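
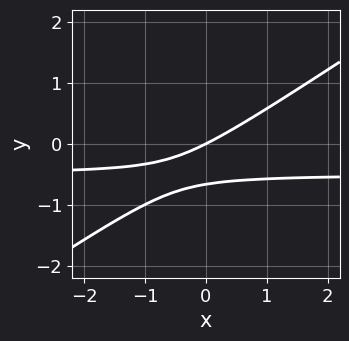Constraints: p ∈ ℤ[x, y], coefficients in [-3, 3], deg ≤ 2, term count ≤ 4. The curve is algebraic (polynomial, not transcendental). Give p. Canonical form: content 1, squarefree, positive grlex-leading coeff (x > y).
(a) deg p = 2. A generic line meets the curve in up to 2 points.
(b) Reading off the gridlines: it meets the y-axis at y = 0 (among the integer gridlines); it meets the x-axis at x = 0 (among the integer gridlines).
(c) Fitting integer coefficients to these (and the overall shape) gives p.

2*x*y - 3*y^2 + x - 2*y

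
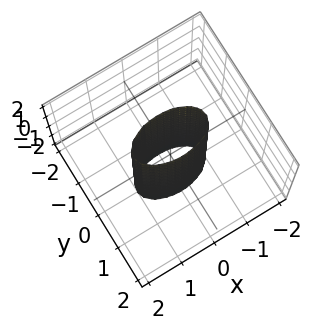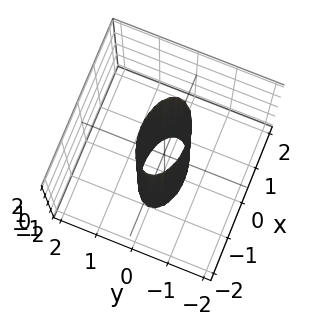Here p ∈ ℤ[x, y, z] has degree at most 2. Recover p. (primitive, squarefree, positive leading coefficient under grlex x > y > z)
1. The degree is 2 — a cylinder; a quadric.
2. Symmetries: it's symmetric under z → −z, forcing even powers of z; the y ↦ −y reflection is a symmetry, so y appears only in even powers; mirror symmetry x ↦ −x ⇒ only even powers of x.
3. From the visible intercepts: the surface avoids every integer z-axis point in the box; among the integer gridlines, it crosses the x-axis at x ∈ {-1, 1}.
4. Assembling these constraints gives the stated polynomial.

x^2 + 3*y^2 - 1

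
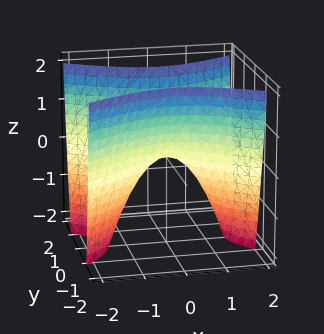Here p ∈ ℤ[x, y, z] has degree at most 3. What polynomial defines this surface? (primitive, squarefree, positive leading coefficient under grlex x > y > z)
x^2 - 2*y^2 + z

1. deg p = 2. A hyperbolic paraboloid; a quadric.
2. Symmetries: mirror symmetry x ↦ −x ⇒ only even powers of x; the y ↦ −y reflection is a symmetry, so y appears only in even powers.
3. Observable constraints: one x-axis crossing is at x = 0; it meets the z-axis at z = 0 (among the integer gridlines).
4. Putting this together gives p.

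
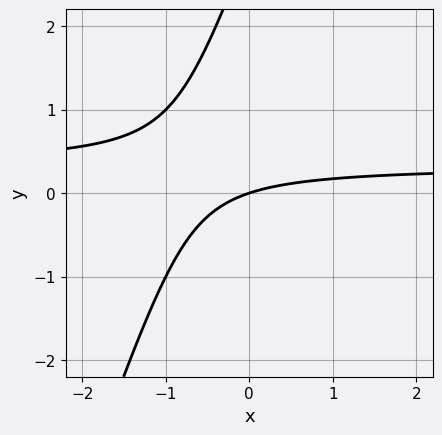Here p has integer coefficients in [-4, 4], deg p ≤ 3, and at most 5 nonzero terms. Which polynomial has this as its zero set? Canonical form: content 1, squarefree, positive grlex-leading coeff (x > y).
3*x*y - y^2 - x + 3*y

The degree is 2 — the shape is more complex than any degree-1 curve.
From the axis intercepts and sections: one x-axis crossing is at x = 0; it meets the y-axis at y = 0 (among the integer gridlines).
Fitting integer coefficients to these (and the overall shape) gives p.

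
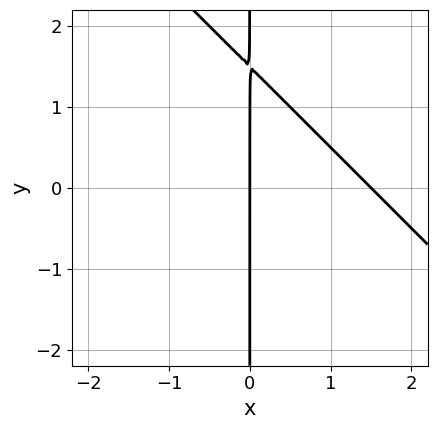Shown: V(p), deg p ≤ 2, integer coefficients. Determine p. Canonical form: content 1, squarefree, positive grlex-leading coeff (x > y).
2*x^2 + 2*x*y - 3*x

First, deg p = 2. A generic line meets the curve in up to 2 points.
Then, checking where it meets the axes: the visible y-axis segment lies entirely on the curve; one x-axis crossing is at x = 0.
Finally, these observations pin down the coefficients.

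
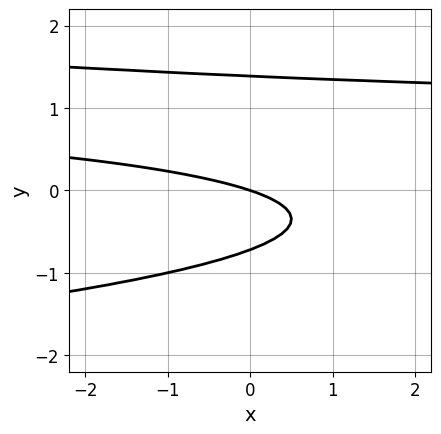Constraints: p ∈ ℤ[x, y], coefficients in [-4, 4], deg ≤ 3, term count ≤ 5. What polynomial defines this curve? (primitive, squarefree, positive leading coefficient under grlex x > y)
3*y^3 + x*y - 2*y^2 - x - 3*y

Degree: the shape is more complex than any degree-2 curve, so deg p = 3.
Checking where it meets the axes: one x-axis crossing is at x = 0; one y-axis crossing is at y = 0.
Assembling these constraints gives the stated polynomial.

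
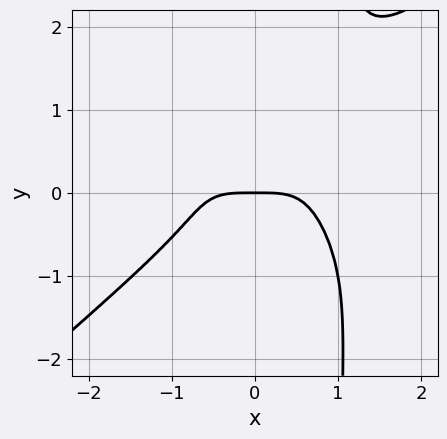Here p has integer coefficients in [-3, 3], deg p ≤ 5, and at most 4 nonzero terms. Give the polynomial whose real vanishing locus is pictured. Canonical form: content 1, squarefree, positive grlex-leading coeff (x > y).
1. The degree is 4 — a generic line meets the curve in up to 4 points.
2. From the axis intercepts and sections: one y-axis crossing is at y = 0; it meets the x-axis at x = 0 (among the integer gridlines).
3. Putting this together gives p.

2*x^4 - 3*x*y^3 + 3*y^3 + 2*y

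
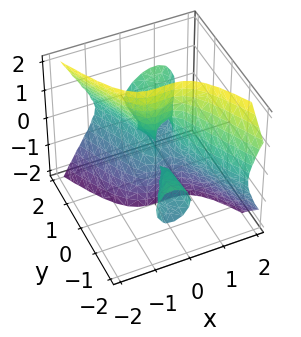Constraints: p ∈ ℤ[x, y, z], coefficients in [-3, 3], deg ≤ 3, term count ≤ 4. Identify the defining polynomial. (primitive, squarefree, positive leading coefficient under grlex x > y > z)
3*x^3 - x*y^2 + 2*y*z^2 - 2*x^2

There are 2 components. Treating them together as one polynomial.
Degree: a generic line meets the surface in up to 3 points, so deg p = 3.
From the visible intercepts: the visible z-axis segment lies entirely on the surface; the visible y-axis segment lies entirely on the surface.
These observations pin down the coefficients.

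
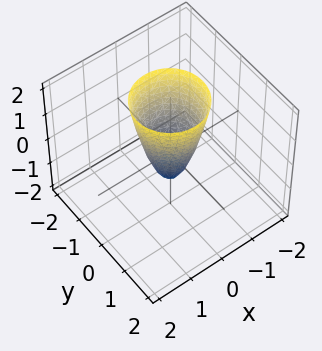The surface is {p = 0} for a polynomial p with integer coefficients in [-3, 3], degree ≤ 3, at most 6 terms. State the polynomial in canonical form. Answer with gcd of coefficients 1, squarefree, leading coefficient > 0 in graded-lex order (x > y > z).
(a) deg p = 2. A generic line meets the surface in up to 2 points.
(b) By symmetry, every cross-section ⟂ z is a circle, so x, y appear only via x² + y².
(c) From the axis intercepts and sections: one z-axis crossing is at z = -1; a circular section at z = 1 has radius between 0 and 1.
(d) Solving for integer coefficients yields p as stated.

3*x^2 + 3*y^2 - z - 1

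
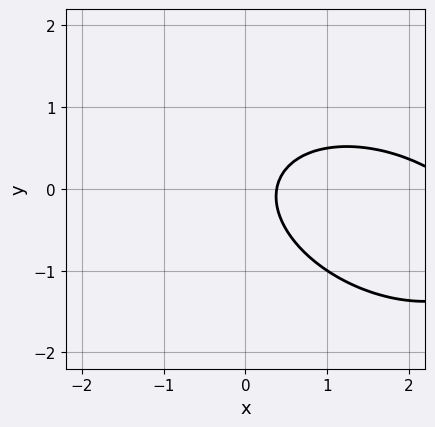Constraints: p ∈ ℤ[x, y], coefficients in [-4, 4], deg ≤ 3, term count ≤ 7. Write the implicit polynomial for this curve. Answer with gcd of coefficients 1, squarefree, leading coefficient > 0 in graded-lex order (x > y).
x^2 + x*y + 2*y^2 - 3*x + 1

(a) The degree is 2 — no degree-1 curve has this shape.
(b) Reading off the gridlines: the curve avoids every integer y-axis point in the box.
(c) Assembling these constraints gives the stated polynomial.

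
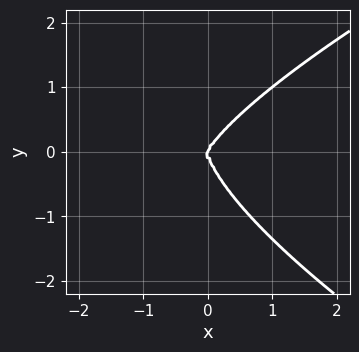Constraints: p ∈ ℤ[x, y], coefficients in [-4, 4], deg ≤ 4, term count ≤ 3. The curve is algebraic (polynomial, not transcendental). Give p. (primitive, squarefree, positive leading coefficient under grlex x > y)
deg p = 4. No degree-3 curve has this shape.
Reading off the gridlines: it meets the y-axis at y = 0 (among the integer gridlines); one x-axis crossing is at x = 0.
Putting this together gives p.

y^4 - 2*x^3 + x^2*y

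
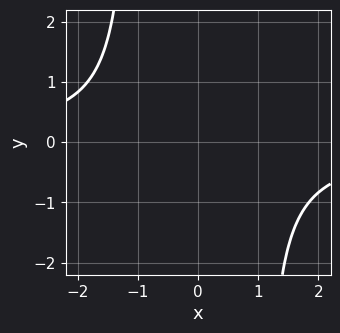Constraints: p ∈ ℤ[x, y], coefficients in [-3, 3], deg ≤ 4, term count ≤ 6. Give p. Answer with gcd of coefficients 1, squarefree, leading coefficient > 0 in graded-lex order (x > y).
(a) The degree is 4 — no degree-3 curve has this shape.
(b) Checking where it meets the axes: no y-intercept at any integer in the box; it misses every integer gridline on the x-axis.
(c) Putting this together gives p.

x^3*y + x^2 - x*y + 1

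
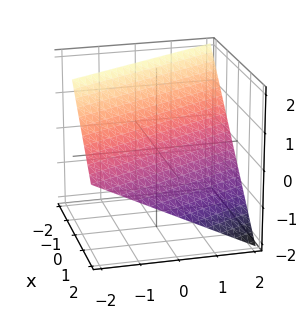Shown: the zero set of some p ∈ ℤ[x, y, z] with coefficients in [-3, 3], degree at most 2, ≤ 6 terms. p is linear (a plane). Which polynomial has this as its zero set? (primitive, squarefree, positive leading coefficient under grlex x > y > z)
First, deg p = 1.
Next, from the axis intercepts and sections: it crosses the z-axis at the gridline z = 1; it crosses the x-axis at the gridline x = 1; one y-axis crossing is at y = 2.
Finally, solving for integer coefficients yields p as stated.

2*x + y + 2*z - 2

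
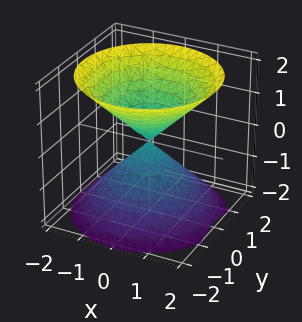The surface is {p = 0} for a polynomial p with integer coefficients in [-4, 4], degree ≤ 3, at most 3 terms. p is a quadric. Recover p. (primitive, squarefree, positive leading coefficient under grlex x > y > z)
First, the picture has 2 separate pieces. They look like related sheets of one shape, so recover p as a whole.
Then, deg p = 2. A double cone through the origin; a quadric.
Then, symmetries: every cross-section ⟂ z is a circle, so x, y appear only via x² + y²; the z ↦ −z reflection is a symmetry, so z appears only in even powers.
Next, observable constraints: a circular section at z = -1 has radius exactly 1; it crosses the y-axis at the gridline y = 0; one x-axis crossing is at x = 0.
Finally, together with the visible shape, these determine p as stated.

x^2 + y^2 - z^2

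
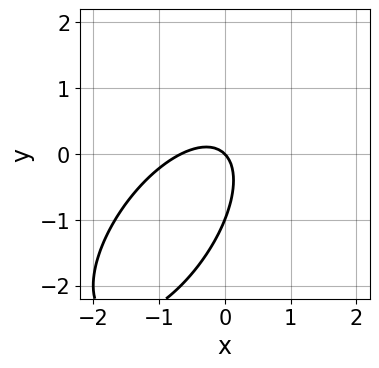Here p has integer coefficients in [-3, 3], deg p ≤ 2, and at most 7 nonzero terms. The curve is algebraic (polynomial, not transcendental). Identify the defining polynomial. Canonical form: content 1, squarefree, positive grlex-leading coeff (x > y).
1. The degree is 2 — the shape is more complex than any degree-1 curve.
2. From the visible intercepts: the y-axis gridline crossings are at y ∈ {-1, 0}; one x-axis crossing is at x = 0.
3. The integer polynomial consistent with all of this is the stated p.

3*x^2 - 3*x*y + 2*y^2 + 2*x + 2*y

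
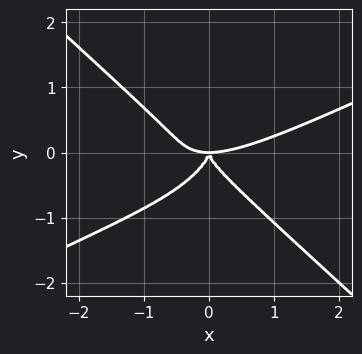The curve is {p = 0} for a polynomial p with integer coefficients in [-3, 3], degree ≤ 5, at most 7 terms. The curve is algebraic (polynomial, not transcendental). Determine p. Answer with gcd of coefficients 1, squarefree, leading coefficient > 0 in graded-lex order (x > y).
x^4 - 2*x^3*y + x*y^3 - 3*y^4 - 2*x^2*y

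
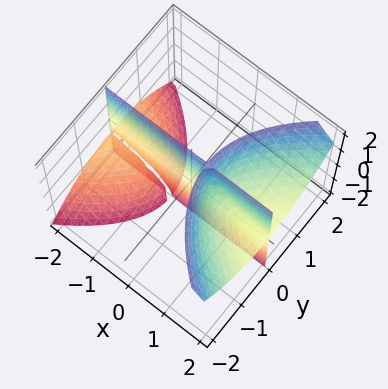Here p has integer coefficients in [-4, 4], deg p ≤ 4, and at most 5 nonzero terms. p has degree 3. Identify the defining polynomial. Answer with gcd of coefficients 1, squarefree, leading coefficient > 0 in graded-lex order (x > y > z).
(a) There are 3 components. Treating them together as one polynomial.
(b) Degree: a generic line meets the surface in up to 3 points, so deg p = 3.
(c) Against the integer gridlines: every point of the x-axis in the box is on the surface; every point of the z-axis in the box is on the surface; it meets the y-axis at y = 0 (among the integer gridlines).
(d) Solving for integer coefficients yields p as stated.

3*x*y*z - 2*y^3 + x*y - 3*y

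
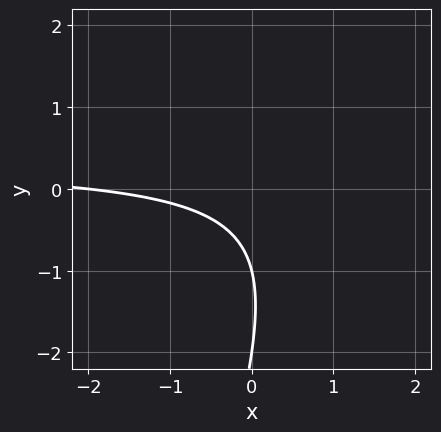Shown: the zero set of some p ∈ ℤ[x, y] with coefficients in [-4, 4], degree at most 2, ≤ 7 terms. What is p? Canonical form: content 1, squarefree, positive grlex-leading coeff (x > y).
First, degree: no degree-1 curve has this shape, so deg p = 2.
Next, observable constraints: the y-axis gridline crossings are at y ∈ {-2, -1}; one x-axis crossing is at x = -2.
Finally, solving for integer coefficients yields p as stated.

3*x*y - y^2 - x - 3*y - 2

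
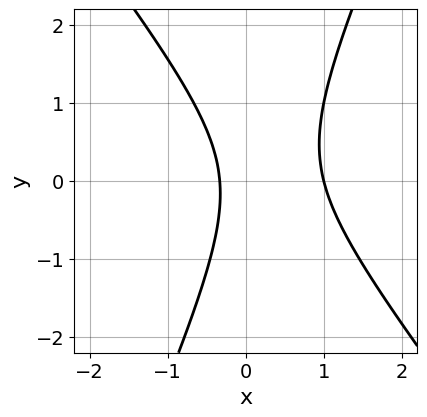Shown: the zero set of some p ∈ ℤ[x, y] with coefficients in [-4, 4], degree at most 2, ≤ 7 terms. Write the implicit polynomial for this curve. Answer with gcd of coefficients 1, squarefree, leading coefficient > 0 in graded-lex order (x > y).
3*x^2 + x*y - y^2 - 2*x - 1

First, deg p = 2. No degree-1 curve has this shape.
Next, from the axis intercepts and sections: it meets the x-axis at x = 1 (among the integer gridlines); the curve avoids every integer y-axis point in the box.
Finally, putting this together gives p.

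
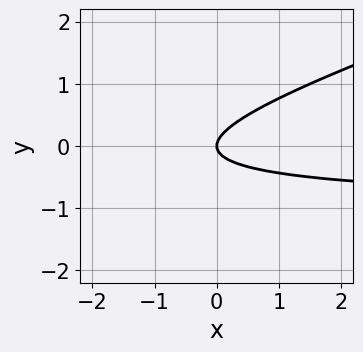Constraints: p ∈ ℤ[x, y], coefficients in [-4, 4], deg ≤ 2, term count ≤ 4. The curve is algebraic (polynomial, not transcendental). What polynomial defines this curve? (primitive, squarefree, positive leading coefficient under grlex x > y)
x*y - 3*y^2 + x

1. The degree is 2 — the shape is more complex than any degree-1 curve.
2. Checking where it meets the axes: it meets the y-axis at y = 0 (among the integer gridlines); one x-axis crossing is at x = 0.
3. Putting this together gives p.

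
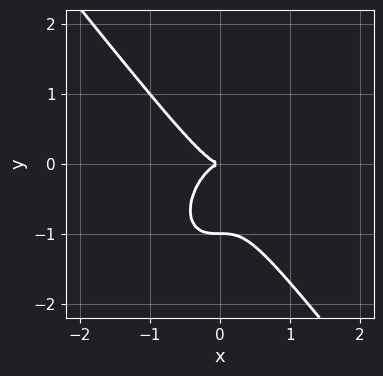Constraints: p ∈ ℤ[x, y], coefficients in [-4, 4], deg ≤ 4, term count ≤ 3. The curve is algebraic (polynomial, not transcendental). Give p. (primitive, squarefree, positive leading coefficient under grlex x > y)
The degree is 3 — the shape is more complex than any degree-2 curve.
Reading off the gridlines: one x-axis crossing is at x = 0; among the integer gridlines, it crosses the y-axis at y ∈ {-1, 0}.
Putting this together gives p.

2*x^3 + y^3 + y^2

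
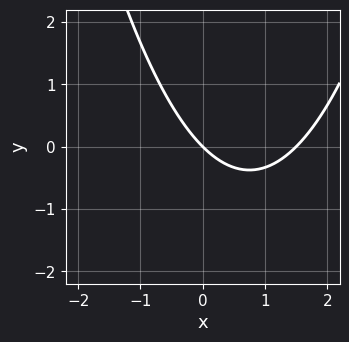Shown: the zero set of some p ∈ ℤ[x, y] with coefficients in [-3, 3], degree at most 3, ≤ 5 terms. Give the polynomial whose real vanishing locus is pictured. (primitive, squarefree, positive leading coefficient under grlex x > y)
2*x^2 - 3*x - 3*y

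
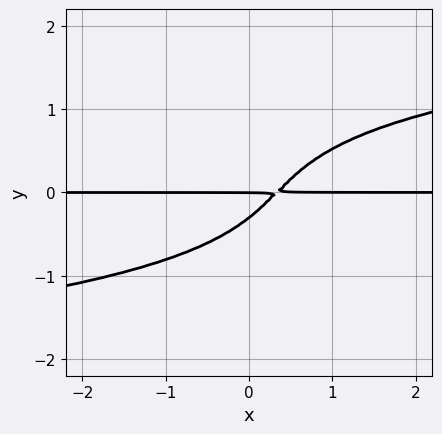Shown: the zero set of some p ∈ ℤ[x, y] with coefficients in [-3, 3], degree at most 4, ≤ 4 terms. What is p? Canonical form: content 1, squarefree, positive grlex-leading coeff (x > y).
3*y^4 - 3*x*y + 3*y^2 + y

(a) The degree is 4 — a generic line meets the curve in up to 4 points.
(b) Observable constraints: one y-axis crossing is at y = 0; every point of the x-axis in the box is on the curve.
(c) Solving for integer coefficients yields p as stated.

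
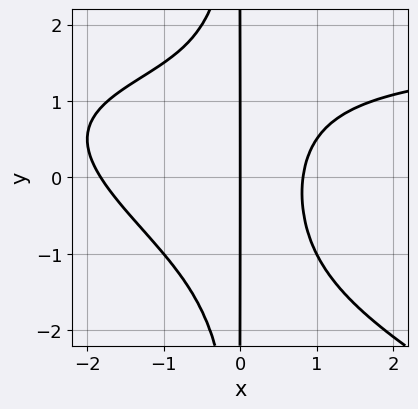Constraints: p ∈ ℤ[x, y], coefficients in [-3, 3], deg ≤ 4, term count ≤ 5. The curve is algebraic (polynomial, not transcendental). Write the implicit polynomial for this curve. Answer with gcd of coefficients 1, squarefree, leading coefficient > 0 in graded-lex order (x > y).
Degree: the shape is more complex than any degree-3 curve, so deg p = 4.
Against the integer gridlines: it crosses the x-axis at the gridline x = 0; the visible y-axis segment lies entirely on the curve.
Assembling these constraints gives the stated polynomial.

x^3*y + 2*x^2*y^2 - 2*x^3 - 2*x^2 + 3*x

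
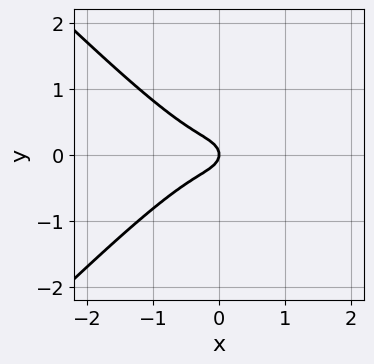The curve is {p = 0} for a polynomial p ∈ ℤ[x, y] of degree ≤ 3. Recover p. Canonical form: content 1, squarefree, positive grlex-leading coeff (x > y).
3*x^3 - 3*x*y^2 + 3*y^2 + x

Degree: no degree-2 curve has this shape, so deg p = 3.
Symmetries: mirror symmetry y ↦ −y ⇒ only even powers of y.
From the visible intercepts: it crosses the x-axis at the gridline x = 0; it meets the y-axis at y = 0 (among the integer gridlines).
Matching integer coefficients to the picture gives p.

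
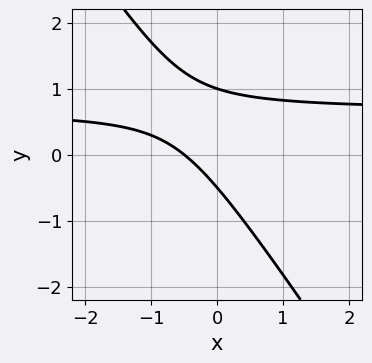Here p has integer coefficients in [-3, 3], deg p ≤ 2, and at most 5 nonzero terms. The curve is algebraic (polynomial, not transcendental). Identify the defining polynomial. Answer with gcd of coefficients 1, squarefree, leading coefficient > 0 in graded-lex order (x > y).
Degree: a generic line meets the curve in up to 2 points, so deg p = 2.
Observable constraints: it meets the y-axis at y = 1 (among the integer gridlines).
Fitting integer coefficients to these (and the overall shape) gives p.

3*x*y + 2*y^2 - 2*x - y - 1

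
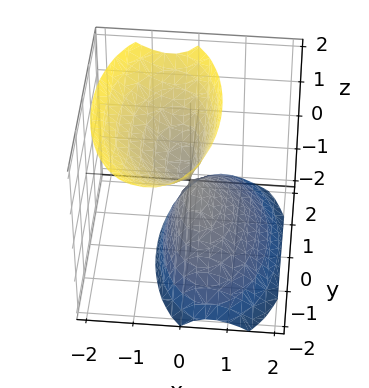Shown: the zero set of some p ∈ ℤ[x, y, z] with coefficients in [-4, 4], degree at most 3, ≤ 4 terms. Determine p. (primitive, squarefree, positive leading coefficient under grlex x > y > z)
3*x^2 + 2*x*z + y^2 - z^2

First, I count 2 distinct pieces.
Next, degree: a generic line meets the surface in up to 2 points, so deg p = 2.
Then, checking where it meets the axes: it crosses the y-axis at the gridline y = 0; one x-axis crossing is at x = 0; it meets the z-axis at z = 0 (among the integer gridlines).
Finally, these observations pin down the coefficients.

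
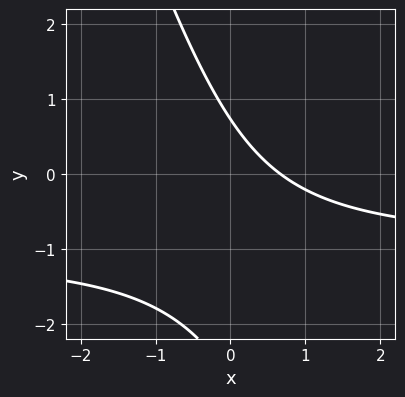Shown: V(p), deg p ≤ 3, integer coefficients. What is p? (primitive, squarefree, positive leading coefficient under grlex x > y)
Degree: the shape is more complex than any degree-1 curve, so deg p = 2.
Solving for integer coefficients yields p as stated.

3*x*y + y^2 + 3*x + 2*y - 2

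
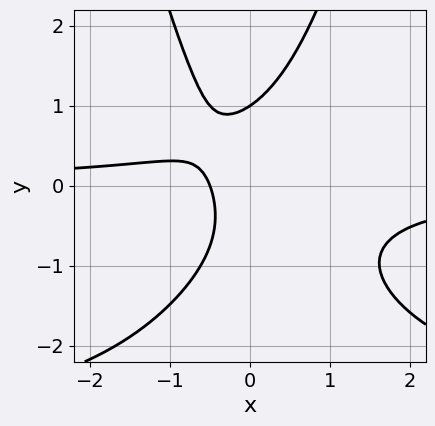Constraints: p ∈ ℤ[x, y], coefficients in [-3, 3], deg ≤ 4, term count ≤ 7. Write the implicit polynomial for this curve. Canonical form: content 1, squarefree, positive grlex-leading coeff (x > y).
First, degree: no degree-3 curve has this shape, so deg p = 4.
Next, reading off the gridlines: one y-axis crossing is at y = 1.
Finally, solving for integer coefficients yields p as stated.

x^2*y^2 + 3*x^2*y - y^3 + 2*x + 1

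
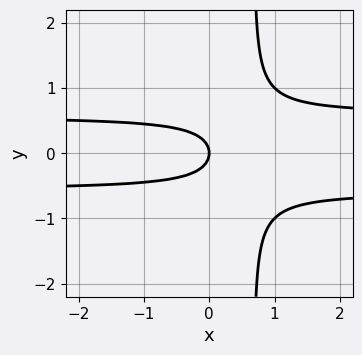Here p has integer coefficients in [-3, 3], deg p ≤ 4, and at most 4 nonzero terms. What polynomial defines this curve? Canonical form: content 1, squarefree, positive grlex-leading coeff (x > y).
3*x*y^2 - 2*y^2 - x

deg p = 3. A generic line meets the curve in up to 3 points.
Symmetries: it's symmetric under y → −y, forcing even powers of y.
Checking where it meets the axes: it crosses the y-axis at the gridline y = 0; it meets the x-axis at x = 0 (among the integer gridlines).
Putting this together gives p.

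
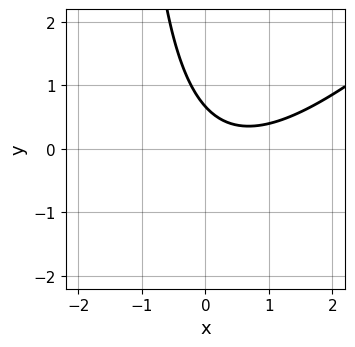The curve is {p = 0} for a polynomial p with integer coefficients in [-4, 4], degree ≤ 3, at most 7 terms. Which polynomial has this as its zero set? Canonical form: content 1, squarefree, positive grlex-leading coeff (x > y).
1. deg p = 2.
2. Against the integer gridlines: no x-intercept at any integer in the box.
3. Putting this together gives p.

2*x^2 - 2*x*y - 2*x - 3*y + 2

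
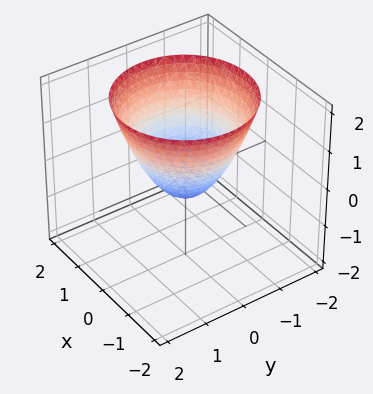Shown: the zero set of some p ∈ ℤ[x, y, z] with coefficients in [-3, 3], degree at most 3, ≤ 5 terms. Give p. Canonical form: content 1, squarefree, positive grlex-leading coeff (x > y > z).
First, the degree is 2 — the shape is more complex than any degree-1 surface.
Then, symmetries: the surface is invariant under rotation about z: p = q(x² + y², z).
Then, checking where it meets the axes: a circular section at z = 0 has radius between 0 and 1.
Finally, putting this together gives p.

2*x^2 + 2*y^2 - 2*z - 1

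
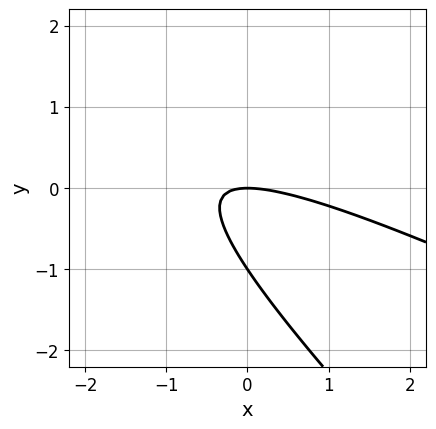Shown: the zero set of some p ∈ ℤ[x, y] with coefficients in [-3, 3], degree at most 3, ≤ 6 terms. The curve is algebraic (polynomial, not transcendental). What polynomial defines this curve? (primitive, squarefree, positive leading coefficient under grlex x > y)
x^2 + 3*x*y + 2*y^2 + 2*y

1. deg p = 2.
2. Observable constraints: one x-axis crossing is at x = 0; among the integer gridlines, it crosses the y-axis at y ∈ {-1, 0}.
3. Together with the visible shape, these determine p as stated.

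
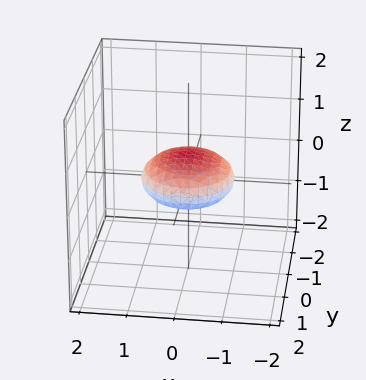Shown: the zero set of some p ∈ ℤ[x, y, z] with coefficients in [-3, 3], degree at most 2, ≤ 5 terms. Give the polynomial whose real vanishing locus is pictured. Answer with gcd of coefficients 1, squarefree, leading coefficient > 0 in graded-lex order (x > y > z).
1. deg p = 2. Bounded and convex; a quadric.
2. By symmetry, the z-axis is an axis of rotation, so x and y enter only as x² + y²; it's symmetric under z → −z, forcing even powers of z.
3. Observable constraints: among the integer gridlines, it crosses the y-axis at y ∈ {-1, 1}; a circular section at z = 0 has radius exactly 1.
4. Assembling these constraints gives the stated polynomial. Check: (1, 0, 0) on the x-axis lies on the surface, and p(1, 0, 0) = 0. ✓

x^2 + y^2 + 3*z^2 - 1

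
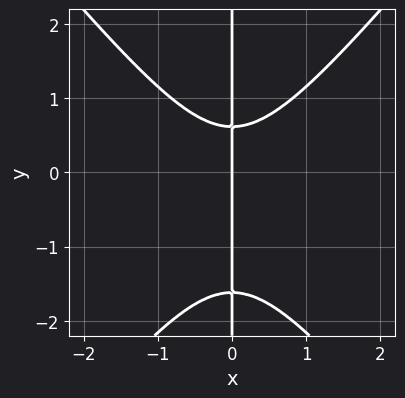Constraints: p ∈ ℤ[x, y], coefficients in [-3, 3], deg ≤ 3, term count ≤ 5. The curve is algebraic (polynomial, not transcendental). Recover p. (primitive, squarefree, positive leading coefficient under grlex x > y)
First, degree: no degree-2 curve has this shape, so deg p = 3.
Next, reading off the gridlines: every point of the y-axis in the box is on the curve; it meets the x-axis at x = 0 (among the integer gridlines).
Finally, assembling these constraints gives the stated polynomial.

3*x^3 - 2*x*y^2 - 2*x*y + 2*x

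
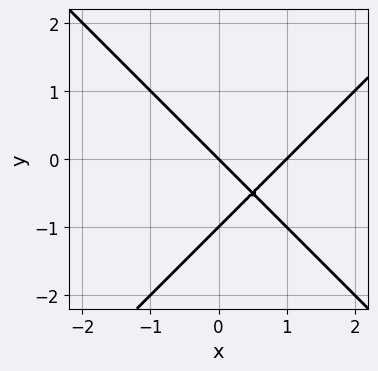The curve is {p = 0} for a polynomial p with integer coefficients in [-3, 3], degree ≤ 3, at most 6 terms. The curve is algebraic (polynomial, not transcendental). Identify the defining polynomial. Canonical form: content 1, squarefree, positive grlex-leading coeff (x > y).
The degree is 2 — the shape is more complex than any degree-1 curve.
From the axis intercepts and sections: the x-axis gridline crossings are at x ∈ {0, 1}; among the integer gridlines, it crosses the y-axis at y ∈ {-1, 0}.
The integer polynomial consistent with all of this is the stated p.

x^2 - y^2 - x - y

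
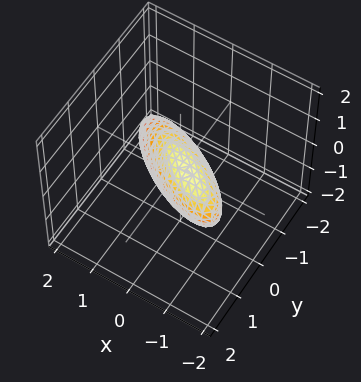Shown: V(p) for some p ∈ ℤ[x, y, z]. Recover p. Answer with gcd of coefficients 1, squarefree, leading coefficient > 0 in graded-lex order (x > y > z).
x^2 + 2*x*y + 2*y^2 - y*z + z^2 - 1

First, deg p = 2. A generic line meets the surface in up to 2 points.
Next, against the integer gridlines: the z-axis gridline crossings are at z ∈ {-1, 1}; the x-axis gridline crossings are at x ∈ {-1, 1}.
Finally, fitting integer coefficients to these (and the overall shape) gives p.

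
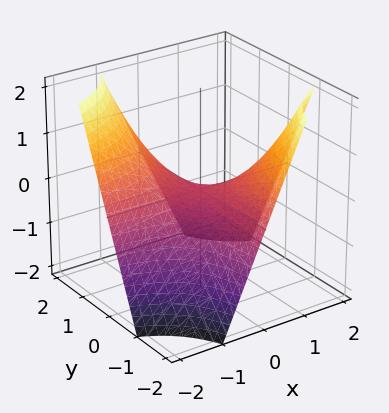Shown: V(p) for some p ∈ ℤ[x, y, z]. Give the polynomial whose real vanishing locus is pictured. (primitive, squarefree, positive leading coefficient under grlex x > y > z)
x*y + z

(a) The degree is 2 — a hyperbolic paraboloid; a quadric.
(b) From the visible intercepts: the visible x-axis segment lies entirely on the surface; the visible y-axis segment lies entirely on the surface.
(c) Assembling these constraints gives the stated polynomial.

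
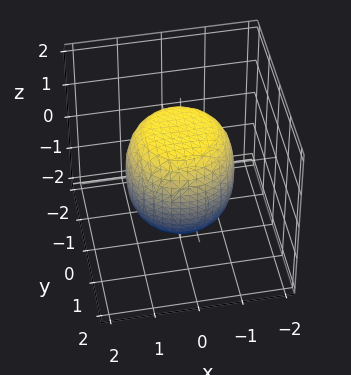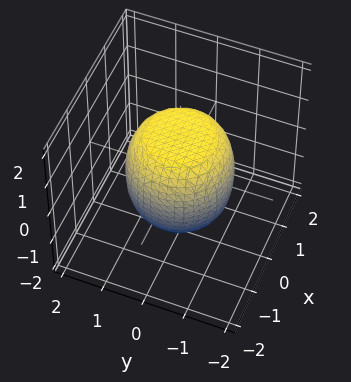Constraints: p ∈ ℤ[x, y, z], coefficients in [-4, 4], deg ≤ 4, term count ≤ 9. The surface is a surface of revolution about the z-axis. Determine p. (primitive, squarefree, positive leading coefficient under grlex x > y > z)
2*x^4 + 4*x^2*y^2 + 2*y^4 - x^2 - y^2 + 2*z^2 - 3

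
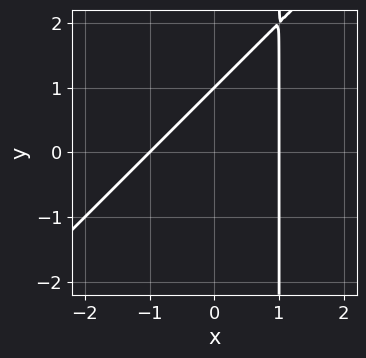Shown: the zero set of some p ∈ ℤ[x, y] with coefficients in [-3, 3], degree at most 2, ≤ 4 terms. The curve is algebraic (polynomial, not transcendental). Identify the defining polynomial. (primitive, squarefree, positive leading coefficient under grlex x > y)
x^2 - x*y + y - 1

(a) deg p = 2.
(b) Reading off the gridlines: it meets the y-axis at y = 1 (among the integer gridlines); the x-axis gridline crossings are at x ∈ {-1, 1}.
(c) Together with the visible shape, these determine p as stated.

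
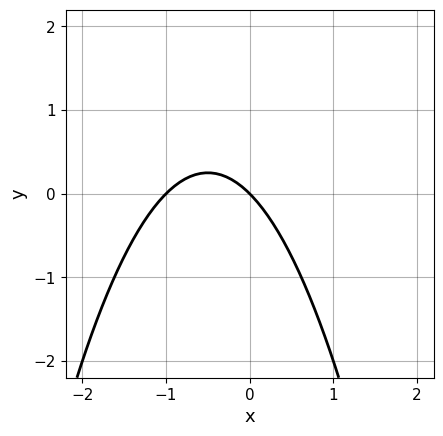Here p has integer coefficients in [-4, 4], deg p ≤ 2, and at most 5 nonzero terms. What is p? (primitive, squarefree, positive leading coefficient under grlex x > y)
x^2 + x + y

The degree is 2 — the shape is more complex than any degree-1 curve.
Observable constraints: it meets the y-axis at y = 0 (among the integer gridlines); the x-axis gridline crossings are at x ∈ {-1, 0}.
Putting this together gives p.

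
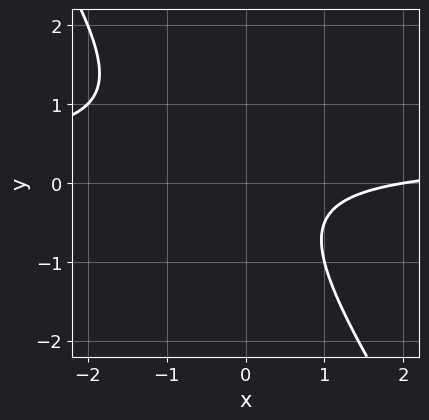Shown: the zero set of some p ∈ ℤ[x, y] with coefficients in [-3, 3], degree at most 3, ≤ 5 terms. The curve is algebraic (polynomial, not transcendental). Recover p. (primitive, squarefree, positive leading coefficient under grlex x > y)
(a) deg p = 2. No degree-1 curve has this shape.
(b) Checking where it meets the axes: it meets the x-axis at x = 2 (among the integer gridlines); the curve avoids every integer y-axis point in the box.
(c) Solving for integer coefficients yields p as stated.

3*x*y + 2*y^2 - x + 2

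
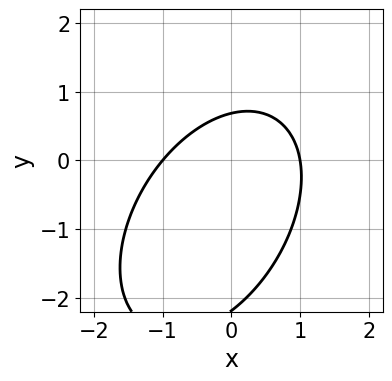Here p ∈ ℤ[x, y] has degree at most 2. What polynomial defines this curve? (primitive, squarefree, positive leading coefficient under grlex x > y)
(a) The degree is 2 — the shape is more complex than any degree-1 curve.
(b) Checking where it meets the axes: among the integer gridlines, it crosses the x-axis at x ∈ {-1, 1}.
(c) Matching integer coefficients to the picture gives p.

3*x^2 - 2*x*y + 2*y^2 + 3*y - 3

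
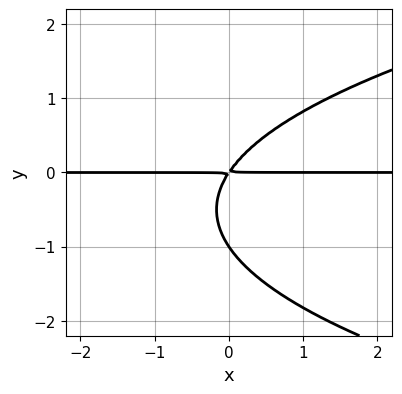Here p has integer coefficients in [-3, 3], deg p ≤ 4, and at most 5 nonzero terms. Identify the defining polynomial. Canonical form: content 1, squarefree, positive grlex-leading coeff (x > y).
2*y^3 - 3*x*y + 2*y^2

1. deg p = 3. The shape is more complex than any degree-2 curve.
2. Checking where it meets the axes: it meets the y-axis at y = -1 (among the integer gridlines); the visible x-axis segment lies entirely on the curve.
3. Fitting integer coefficients to these (and the overall shape) gives p.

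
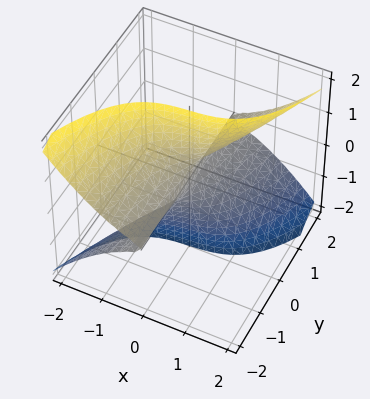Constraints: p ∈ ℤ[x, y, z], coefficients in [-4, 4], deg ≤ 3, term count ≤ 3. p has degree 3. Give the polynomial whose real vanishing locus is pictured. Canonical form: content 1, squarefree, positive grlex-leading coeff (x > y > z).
2*x^3 - 3*y*z^2 + x

1. deg p = 3. The shape is more complex than any degree-2 surface.
2. Observable constraints: every point of the y-axis in the box is on the surface; the visible z-axis segment lies entirely on the surface.
3. Solving for integer coefficients yields p as stated.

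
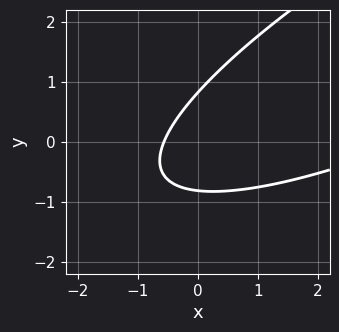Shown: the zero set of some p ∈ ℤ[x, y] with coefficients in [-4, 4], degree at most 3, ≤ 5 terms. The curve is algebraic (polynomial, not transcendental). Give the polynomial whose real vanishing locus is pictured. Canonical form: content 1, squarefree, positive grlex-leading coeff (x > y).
deg p = 2. The shape is more complex than any degree-1 curve.
Solving for integer coefficients yields p as stated.

x^2 - 3*x*y + 3*y^2 - 3*x - 2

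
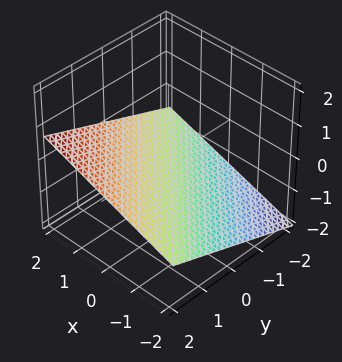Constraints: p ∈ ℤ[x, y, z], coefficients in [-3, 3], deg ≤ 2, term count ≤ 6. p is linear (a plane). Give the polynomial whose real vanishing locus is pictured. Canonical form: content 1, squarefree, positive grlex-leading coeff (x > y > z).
(a) The degree is 1 — every cross-section is a straight line — this is a plane.
(b) Checking where it meets the axes: it meets the y-axis at y = 2 (among the integer gridlines); one x-axis crossing is at x = 2.
(c) The integer polynomial consistent with all of this is the stated p.

x + y - 3*z - 2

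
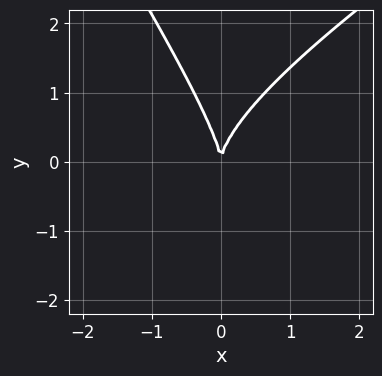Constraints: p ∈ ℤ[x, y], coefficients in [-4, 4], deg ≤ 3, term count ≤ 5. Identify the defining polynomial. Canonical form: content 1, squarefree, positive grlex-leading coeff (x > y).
x^2*y - x*y^2 - y^3 + 3*x^2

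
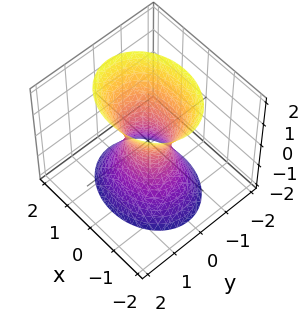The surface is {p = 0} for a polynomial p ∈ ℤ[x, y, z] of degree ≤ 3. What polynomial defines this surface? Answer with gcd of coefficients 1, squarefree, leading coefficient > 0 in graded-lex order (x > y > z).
2*x^2 + 3*y^2 - z^2 - 1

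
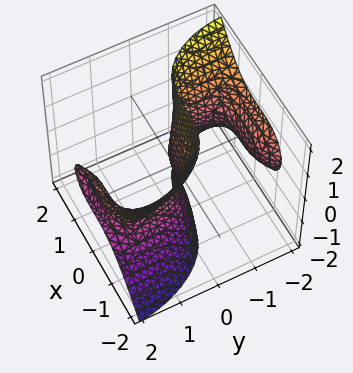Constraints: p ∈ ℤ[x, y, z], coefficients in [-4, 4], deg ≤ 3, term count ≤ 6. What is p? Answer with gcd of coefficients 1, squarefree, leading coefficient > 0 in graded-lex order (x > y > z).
(a) The degree is 3 — no degree-2 surface has this shape.
(b) From the axis intercepts and sections: it crosses the y-axis at the gridline y = 0; it crosses the x-axis at the gridline x = 0.
(c) Matching integer coefficients to the picture gives p.

3*x^3 - y^3 + 3*y*z^2 + z^2 + 3*y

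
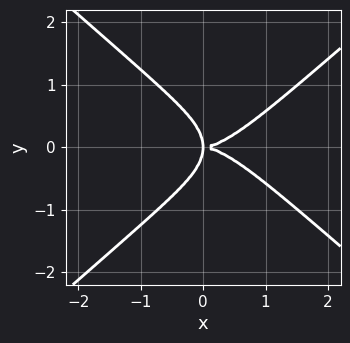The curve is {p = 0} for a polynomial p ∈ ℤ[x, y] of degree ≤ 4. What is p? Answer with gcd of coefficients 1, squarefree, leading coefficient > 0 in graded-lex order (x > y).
1. The degree is 4 — a generic line meets the curve in up to 4 points.
2. Symmetries: the y ↦ −y reflection is a symmetry, so y appears only in even powers.
3. Observable constraints: one x-axis crossing is at x = 0; it crosses the y-axis at the gridline y = 0.
4. Together with the visible shape, these determine p as stated.

x^4 + x^2*y^2 - 3*y^4 - 3*x*y^2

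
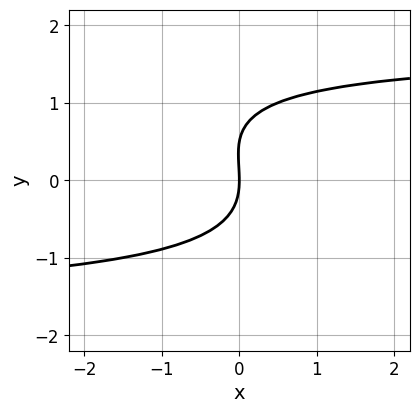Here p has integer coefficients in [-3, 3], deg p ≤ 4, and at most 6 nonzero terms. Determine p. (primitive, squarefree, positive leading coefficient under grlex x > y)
x*y^2 + 2*y^3 - y^2 - 3*x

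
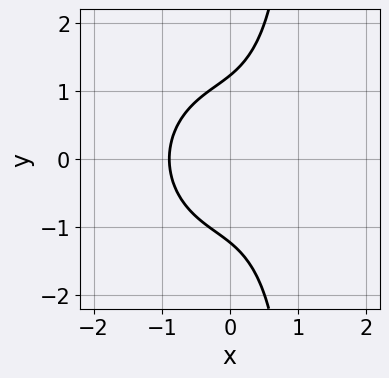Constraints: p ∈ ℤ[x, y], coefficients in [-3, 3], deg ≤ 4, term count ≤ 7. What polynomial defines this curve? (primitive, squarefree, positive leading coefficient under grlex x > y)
(a) Degree: the shape is more complex than any degree-2 curve, so deg p = 3.
(b) Symmetries: the y ↦ −y reflection is a symmetry, so y appears only in even powers.
(c) Fitting integer coefficients to these (and the overall shape) gives p.

3*x^3 + 2*x*y^2 - 2*y^2 + x + 3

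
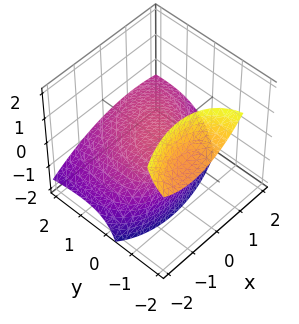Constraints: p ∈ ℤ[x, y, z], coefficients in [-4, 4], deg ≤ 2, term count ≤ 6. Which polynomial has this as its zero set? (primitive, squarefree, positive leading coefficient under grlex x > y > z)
I count 2 distinct pieces. They look like related sheets of one shape, so recover p as a whole.
The degree is 2 — no degree-1 surface has this shape.
From the axis intercepts and sections: it meets the x-axis at x = 0 (among the integer gridlines); it crosses the z-axis at the gridline z = 0; it meets the y-axis at y = 0 (among the integer gridlines).
Together with the visible shape, these determine p as stated.

x^2 - x*y + y^2 + 3*y*z + 3*z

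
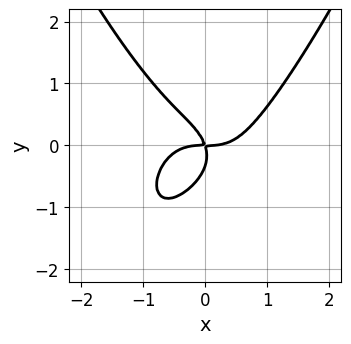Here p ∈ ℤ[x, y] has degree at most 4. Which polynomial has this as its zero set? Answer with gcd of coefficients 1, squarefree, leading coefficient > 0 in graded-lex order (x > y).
3*x^4 - 3*y^3 - 3*x*y - y^2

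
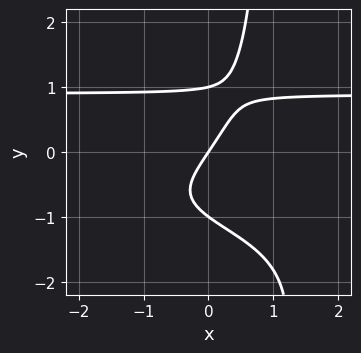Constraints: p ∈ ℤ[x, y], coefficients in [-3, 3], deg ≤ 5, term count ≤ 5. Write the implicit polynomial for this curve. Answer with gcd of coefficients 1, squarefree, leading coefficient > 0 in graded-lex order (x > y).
First, degree: no degree-3 curve has this shape, so deg p = 4.
Next, checking where it meets the axes: one x-axis crossing is at x = 0; among the integer gridlines, it crosses the y-axis at y ∈ {-1, 0, 1}.
Finally, solving for integer coefficients yields p as stated.

2*x*y^3 + 2*x*y^2 - 2*y^3 - 3*x + 2*y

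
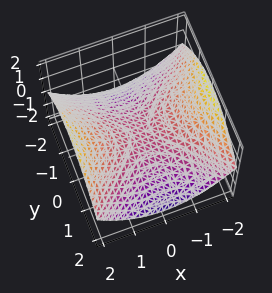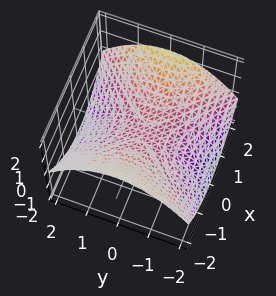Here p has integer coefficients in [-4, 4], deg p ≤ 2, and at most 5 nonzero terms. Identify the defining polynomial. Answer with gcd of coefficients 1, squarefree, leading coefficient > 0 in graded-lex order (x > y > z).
x^2 - y^2 - 3*z

deg p = 2. A hyperbolic paraboloid; a quadric.
Symmetries: the y ↦ −y reflection is a symmetry, so y appears only in even powers; mirror symmetry x ↦ −x ⇒ only even powers of x.
Against the integer gridlines: one y-axis crossing is at y = 0; it meets the x-axis at x = 0 (among the integer gridlines).
Putting this together gives p.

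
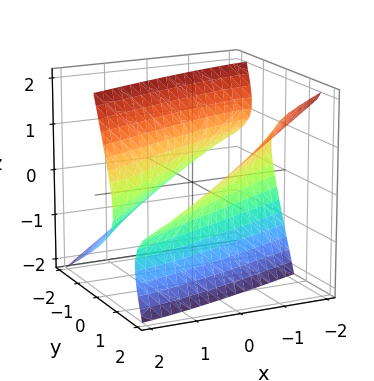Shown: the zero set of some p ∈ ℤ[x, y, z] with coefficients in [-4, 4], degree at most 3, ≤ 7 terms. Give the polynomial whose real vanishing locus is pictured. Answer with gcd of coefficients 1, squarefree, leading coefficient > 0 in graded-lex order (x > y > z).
x^2 - 3*x*y + 2*y^2 - 3*y*z - 2*z^2 - 2

1. The picture has 2 separate pieces.
2. deg p = 2.
3. Reading off the gridlines: the y-axis gridline crossings are at y ∈ {-1, 1}; it misses every integer gridline on the z-axis.
4. Putting this together gives p.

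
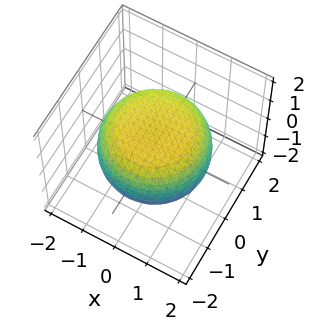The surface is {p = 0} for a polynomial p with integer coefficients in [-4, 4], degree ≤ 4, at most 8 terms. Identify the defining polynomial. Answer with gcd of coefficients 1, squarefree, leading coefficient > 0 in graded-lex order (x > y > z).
First, the degree is 4 — a generic line meets the surface in up to 4 points.
Next, symmetries: the z-axis is an axis of rotation, so x and y enter only as x² + y².
Next, from the axis intercepts and sections: a circular section at z = 1 has radius exactly 1; the z-axis gridline crossings are at z ∈ {-1, 1}.
Finally, matching integer coefficients to the picture gives p.

x^4 + 2*x^2*y^2 + y^4 - x^2 - y^2 + 3*z^2 - 3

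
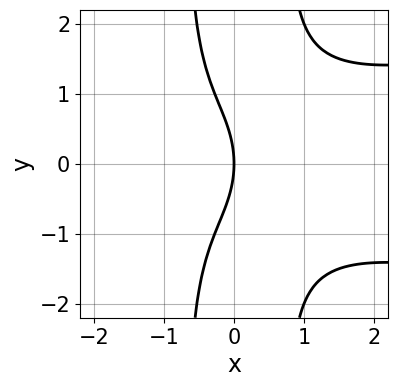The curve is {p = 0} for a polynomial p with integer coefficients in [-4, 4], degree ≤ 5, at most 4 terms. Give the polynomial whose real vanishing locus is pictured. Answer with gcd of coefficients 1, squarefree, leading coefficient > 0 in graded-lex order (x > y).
2*x^2*y^2 - x^3 - y^2 - 3*x

First, deg p = 4. A generic line meets the curve in up to 4 points.
Next, symmetries: it's symmetric under y → −y, forcing even powers of y.
Then, reading off the gridlines: one x-axis crossing is at x = 0; it meets the y-axis at y = 0 (among the integer gridlines).
Finally, putting this together gives p.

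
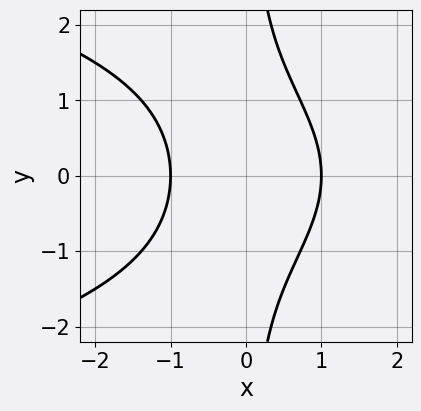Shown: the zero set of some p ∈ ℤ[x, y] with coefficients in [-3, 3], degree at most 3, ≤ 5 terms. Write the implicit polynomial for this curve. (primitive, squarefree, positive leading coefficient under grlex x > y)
1. deg p = 3. The shape is more complex than any degree-2 curve.
2. Symmetries: mirror symmetry y ↦ −y ⇒ only even powers of y.
3. Reading off the gridlines: the curve avoids every integer y-axis point in the box; the x-axis gridline crossings are at x ∈ {-1, 1}.
4. Putting this together gives p.

2*x*y^2 + 3*x^2 - 3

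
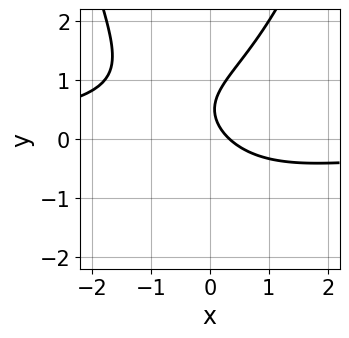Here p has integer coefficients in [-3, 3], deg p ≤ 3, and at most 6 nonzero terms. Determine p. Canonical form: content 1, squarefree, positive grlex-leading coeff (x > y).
First, deg p = 3. No degree-2 curve has this shape.
Next, reading off the gridlines: no y-intercept at any integer in the box.
Finally, solving for integer coefficients yields p as stated.

2*x^2*y - 3*y^2 + 3*x + 3*y - 1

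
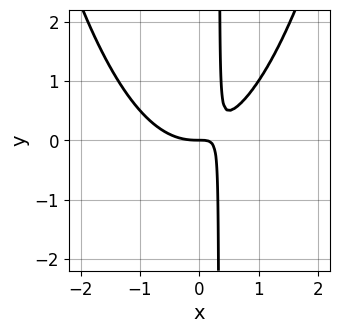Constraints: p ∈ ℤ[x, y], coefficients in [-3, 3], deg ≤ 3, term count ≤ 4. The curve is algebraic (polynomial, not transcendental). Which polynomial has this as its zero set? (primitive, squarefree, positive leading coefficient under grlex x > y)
1. Degree: the shape is more complex than any degree-2 curve, so deg p = 3.
2. Against the integer gridlines: one x-axis crossing is at x = 0; one y-axis crossing is at y = 0.
3. Fitting integer coefficients to these (and the overall shape) gives p.

2*x^3 - 3*x*y + y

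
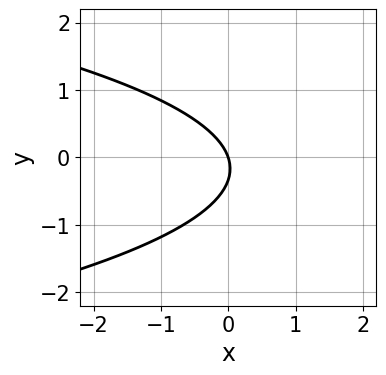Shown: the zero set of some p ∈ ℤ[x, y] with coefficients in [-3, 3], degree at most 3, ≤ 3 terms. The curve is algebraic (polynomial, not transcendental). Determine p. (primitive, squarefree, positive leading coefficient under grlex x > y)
1. deg p = 2.
2. Reading off the gridlines: one y-axis crossing is at y = 0; it meets the x-axis at x = 0 (among the integer gridlines).
3. Matching integer coefficients to the picture gives p.

3*y^2 + 3*x + y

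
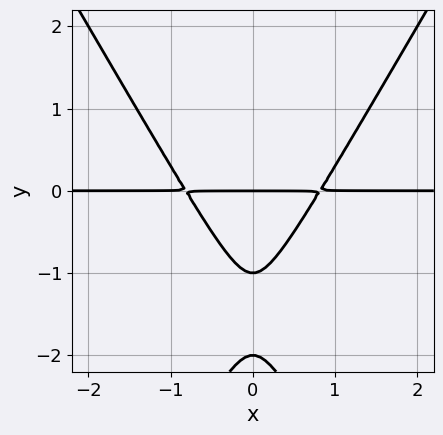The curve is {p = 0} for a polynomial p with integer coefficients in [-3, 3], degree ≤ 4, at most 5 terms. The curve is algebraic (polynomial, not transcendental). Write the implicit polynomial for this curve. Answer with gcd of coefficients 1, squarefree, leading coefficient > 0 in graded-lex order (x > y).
First, deg p = 3. No degree-2 curve has this shape.
Next, symmetries: the x ↦ −x reflection is a symmetry, so x appears only in even powers.
Then, against the integer gridlines: every point of the x-axis in the box is on the curve; the y-axis gridline crossings are at y ∈ {-2, -1, 0}.
Finally, these observations pin down the coefficients.

3*x^2*y - y^3 - 3*y^2 - 2*y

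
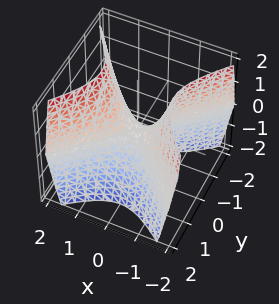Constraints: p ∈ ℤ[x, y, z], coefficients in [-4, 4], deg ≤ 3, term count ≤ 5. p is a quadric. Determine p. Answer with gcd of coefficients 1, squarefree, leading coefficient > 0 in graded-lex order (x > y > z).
3*x^2 - 3*y^2 - 2*z

Degree: a hyperbolic paraboloid; a quadric, so deg p = 2.
Symmetries: mirror symmetry x ↦ −x ⇒ only even powers of x; it's symmetric under y → −y, forcing even powers of y.
Reading off the gridlines: one z-axis crossing is at z = 0; one x-axis crossing is at x = 0; one y-axis crossing is at y = 0.
Matching integer coefficients to the picture gives p.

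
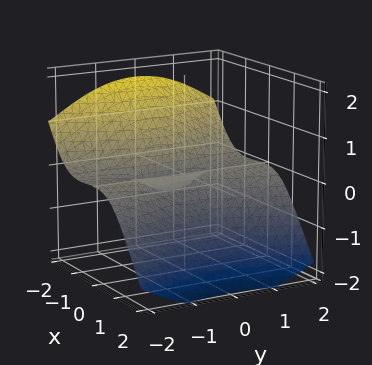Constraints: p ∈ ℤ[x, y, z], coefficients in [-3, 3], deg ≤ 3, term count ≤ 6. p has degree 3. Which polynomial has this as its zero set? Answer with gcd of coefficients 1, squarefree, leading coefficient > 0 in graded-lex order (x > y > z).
x^3 + y^2*z + z^3 + x^2

First, the degree is 3 — a generic line meets the surface in up to 3 points.
Then, from the visible intercepts: the x-axis gridline crossings are at x ∈ {-1, 0}; it crosses the z-axis at the gridline z = 0; the visible y-axis segment lies entirely on the surface.
Finally, putting this together gives p.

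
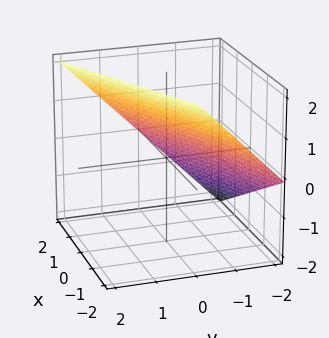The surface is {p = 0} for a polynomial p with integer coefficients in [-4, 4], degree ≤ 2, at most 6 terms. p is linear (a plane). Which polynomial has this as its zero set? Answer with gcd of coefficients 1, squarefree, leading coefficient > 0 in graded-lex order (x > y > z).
deg p = 1. The surface is flat (a plane).
Observable constraints: it meets the z-axis at z = 1 (among the integer gridlines); it crosses the y-axis at the gridline y = -1; it meets the x-axis at x = 2 (among the integer gridlines).
The integer polynomial consistent with all of this is the stated p.

x - 2*y + 2*z - 2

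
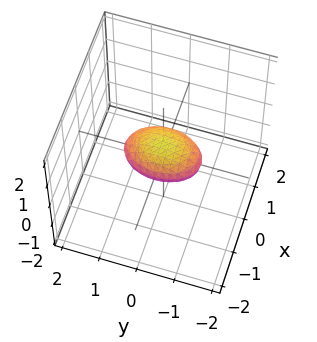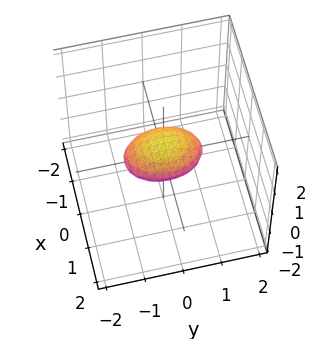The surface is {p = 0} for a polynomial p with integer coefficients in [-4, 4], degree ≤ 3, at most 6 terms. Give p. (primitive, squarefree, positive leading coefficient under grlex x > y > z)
2*x^2 + y^2 + 3*z^2 - 1

First, deg p = 2. Bounded and convex; a quadric.
Then, symmetries: mirror symmetry x ↦ −x ⇒ only even powers of x; it's symmetric under y → −y, forcing even powers of y; mirror symmetry z ↦ −z ⇒ only even powers of z.
Next, checking where it meets the axes: the y-axis gridline crossings are at y ∈ {-1, 1}.
Finally, putting this together gives p.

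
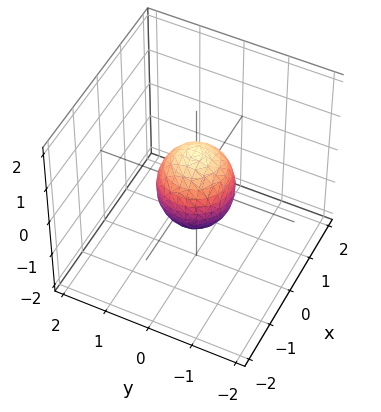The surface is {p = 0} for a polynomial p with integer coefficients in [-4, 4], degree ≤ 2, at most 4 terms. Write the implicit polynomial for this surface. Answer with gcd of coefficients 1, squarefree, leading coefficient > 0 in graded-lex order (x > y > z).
(a) Degree: bounded and convex; a quadric, so deg p = 2.
(b) Symmetries: every cross-section ⟂ z is a circle, so x, y appear only via x² + y²; the z ↦ −z reflection is a symmetry, so z appears only in even powers.
(c) From the axis intercepts and sections: a circular section at z = 0 has radius between 0 and 1; the z-axis gridline crossings are at z ∈ {-1, 1}.
(d) Together with the visible shape, these determine p as stated.

3*x^2 + 3*y^2 + 2*z^2 - 2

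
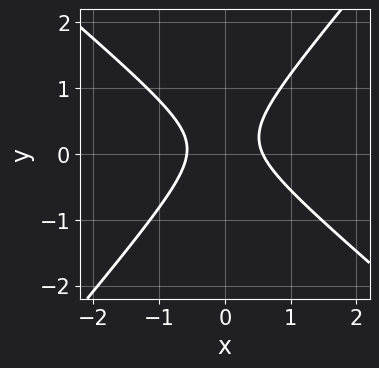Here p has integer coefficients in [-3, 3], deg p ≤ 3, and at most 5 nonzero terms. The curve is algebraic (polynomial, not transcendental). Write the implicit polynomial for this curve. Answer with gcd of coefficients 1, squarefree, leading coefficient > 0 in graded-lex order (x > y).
3*x^2 + x*y - 3*y^2 + y - 1

1. Degree: no degree-1 curve has this shape, so deg p = 2.
2. Checking where it meets the axes: no y-intercept at any integer in the box.
3. These observations pin down the coefficients.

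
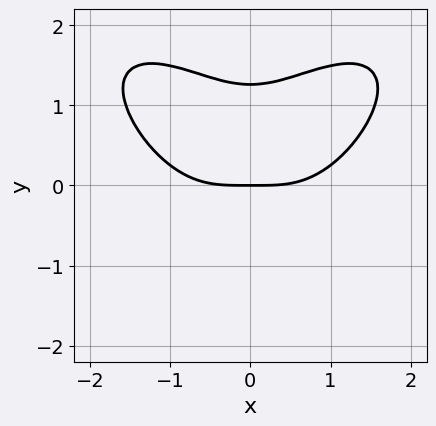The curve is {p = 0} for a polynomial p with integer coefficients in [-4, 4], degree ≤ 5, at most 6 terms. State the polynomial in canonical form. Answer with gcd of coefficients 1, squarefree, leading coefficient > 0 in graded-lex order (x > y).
x^4 + y^4 - 2*x^2*y - 2*y

First, deg p = 4. No degree-3 curve has this shape.
Next, symmetries: mirror symmetry x ↦ −x ⇒ only even powers of x.
Then, reading off the gridlines: it meets the y-axis at y = 0 (among the integer gridlines); one x-axis crossing is at x = 0.
Finally, assembling these constraints gives the stated polynomial.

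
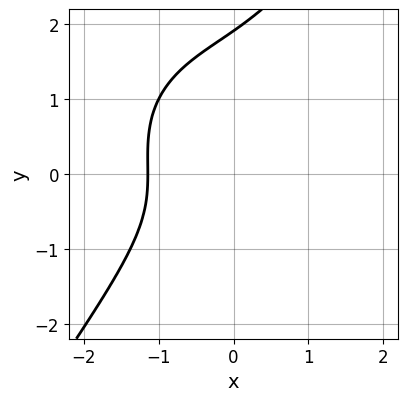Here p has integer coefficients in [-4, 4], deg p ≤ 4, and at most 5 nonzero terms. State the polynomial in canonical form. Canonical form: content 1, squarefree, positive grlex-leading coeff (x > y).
First, deg p = 3.
Finally, the integer polynomial consistent with all of this is the stated p.

2*x^3 + 2*x*y^2 - 2*y^3 + 3*y^2 + 3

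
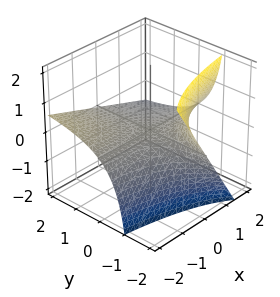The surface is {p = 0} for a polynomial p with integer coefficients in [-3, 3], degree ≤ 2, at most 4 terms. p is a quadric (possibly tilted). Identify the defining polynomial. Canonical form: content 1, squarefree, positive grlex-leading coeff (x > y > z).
1. The degree is 2 — the shape is more complex than any degree-1 surface.
2. Reading off the gridlines: the visible x-axis segment lies entirely on the surface; it crosses the z-axis at the gridline z = 0; every point of the y-axis in the box is on the surface.
3. Fitting integer coefficients to these (and the overall shape) gives p.

x*y + 2*y*z + 3*z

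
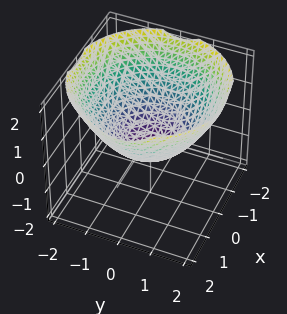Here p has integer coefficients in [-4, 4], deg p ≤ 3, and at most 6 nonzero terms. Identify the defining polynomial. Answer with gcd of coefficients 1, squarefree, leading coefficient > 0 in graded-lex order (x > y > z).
x^2 + y^2 - 2*z - 1

1. deg p = 2. The shape is more complex than any degree-1 surface.
2. Symmetry: the z-axis is an axis of rotation, so x and y enter only as x² + y².
3. Against the integer gridlines: a circular section at z = 0 has radius exactly 1; the y-axis gridline crossings are at y ∈ {-1, 1}; the x-axis gridline crossings are at x ∈ {-1, 1}.
4. The integer polynomial consistent with all of this is the stated p.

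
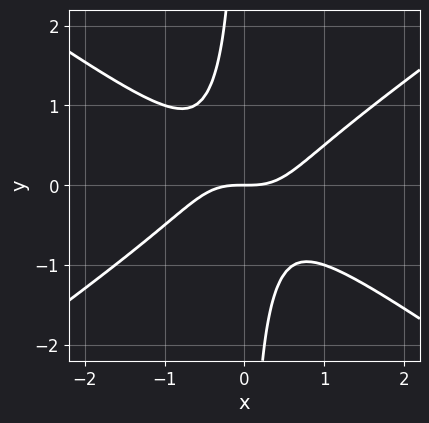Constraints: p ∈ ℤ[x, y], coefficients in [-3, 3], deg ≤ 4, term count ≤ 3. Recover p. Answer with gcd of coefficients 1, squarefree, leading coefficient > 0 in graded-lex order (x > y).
x^3 - 2*x*y^2 - y

(a) The degree is 3 — a generic line meets the curve in up to 3 points.
(b) Checking where it meets the axes: it crosses the x-axis at the gridline x = 0; it meets the y-axis at y = 0 (among the integer gridlines).
(c) These observations pin down the coefficients.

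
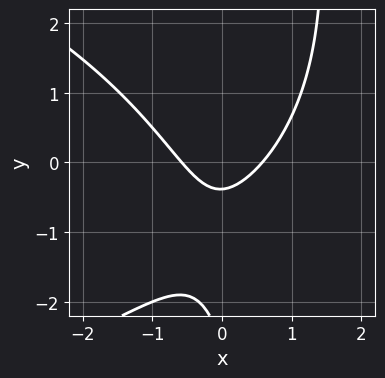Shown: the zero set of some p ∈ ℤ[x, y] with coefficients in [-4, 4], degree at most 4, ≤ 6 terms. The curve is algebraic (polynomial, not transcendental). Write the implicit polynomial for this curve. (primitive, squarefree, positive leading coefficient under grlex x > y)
x*y^2 + 3*x^2 - y^2 - 3*y - 1

1. deg p = 3.
2. Matching integer coefficients to the picture gives p.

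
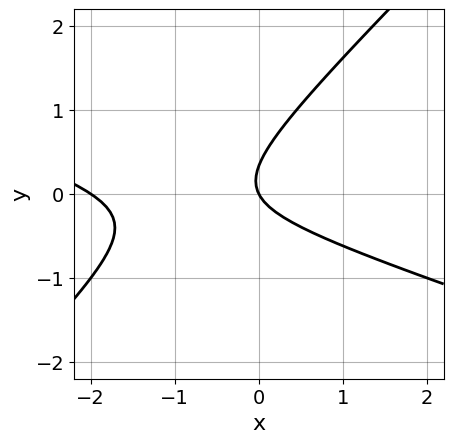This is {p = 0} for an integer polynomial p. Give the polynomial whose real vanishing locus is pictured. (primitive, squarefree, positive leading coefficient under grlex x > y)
x^2 + 2*x*y - 3*y^2 + 2*x + y

First, deg p = 2. The shape is more complex than any degree-1 curve.
Then, checking where it meets the axes: the x-axis gridline crossings are at x ∈ {-2, 0}; it crosses the y-axis at the gridline y = 0.
Finally, fitting integer coefficients to these (and the overall shape) gives p.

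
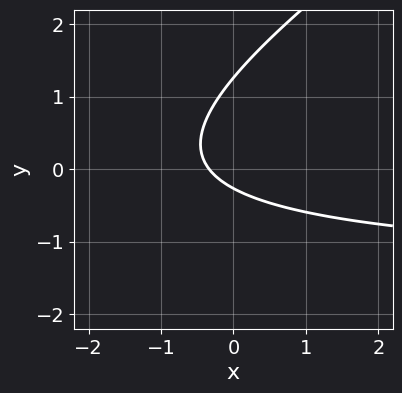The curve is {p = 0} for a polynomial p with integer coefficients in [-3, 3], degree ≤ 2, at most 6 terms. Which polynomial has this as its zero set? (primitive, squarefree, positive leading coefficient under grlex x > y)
2*x*y - 3*y^2 + 3*x + 3*y + 1

(a) Degree: the shape is more complex than any degree-1 curve, so deg p = 2.
(b) Matching integer coefficients to the picture gives p.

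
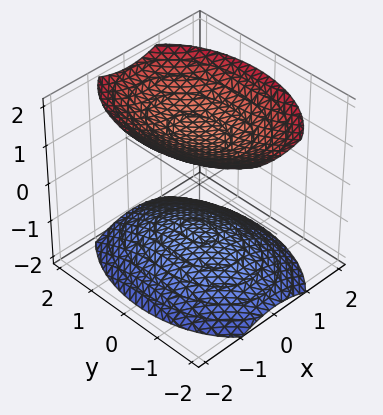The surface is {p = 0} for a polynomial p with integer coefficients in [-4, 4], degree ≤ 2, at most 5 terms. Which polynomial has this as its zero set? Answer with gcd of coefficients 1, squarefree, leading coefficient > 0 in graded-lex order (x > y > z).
2*x^2 + y^2 - 2*z^2 + 3

(a) There are 2 components. They look like related sheets of one shape, so recover p as a whole.
(b) Degree: two sheets facing apart; a quadric, so deg p = 2.
(c) Symmetries: the y ↦ −y reflection is a symmetry, so y appears only in even powers; mirror symmetry x ↦ −x ⇒ only even powers of x; the z ↦ −z reflection is a symmetry, so z appears only in even powers.
(d) Observable constraints: the surface avoids every integer x-axis point in the box; no y-intercept at any integer in the box.
(e) These observations pin down the coefficients.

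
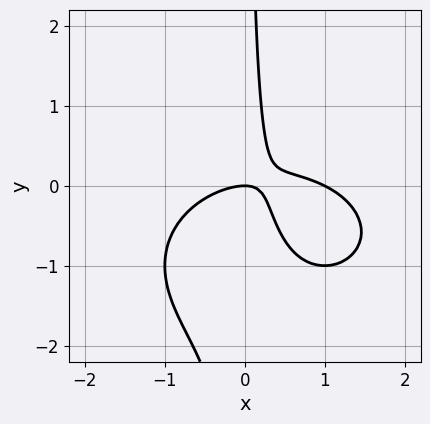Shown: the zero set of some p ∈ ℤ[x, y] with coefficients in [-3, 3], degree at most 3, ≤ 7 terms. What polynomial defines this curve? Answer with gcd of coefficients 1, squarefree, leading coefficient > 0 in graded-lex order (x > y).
x^3 + 2*x*y^2 - x^2 + 3*x*y - y

First, degree: a generic line meets the curve in up to 3 points, so deg p = 3.
Next, checking where it meets the axes: among the integer gridlines, it crosses the x-axis at x ∈ {0, 1}; it meets the y-axis at y = 0 (among the integer gridlines).
Finally, assembling these constraints gives the stated polynomial.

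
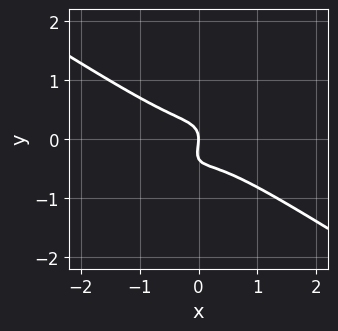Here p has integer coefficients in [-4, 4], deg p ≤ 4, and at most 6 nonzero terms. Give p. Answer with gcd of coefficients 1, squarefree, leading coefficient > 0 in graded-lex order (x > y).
2*x^3 - 3*x*y^2 + 3*y^3 + y^2 + x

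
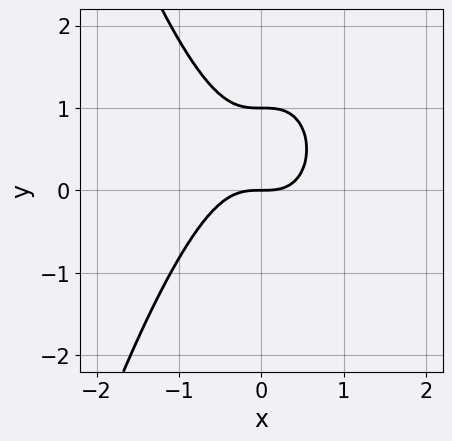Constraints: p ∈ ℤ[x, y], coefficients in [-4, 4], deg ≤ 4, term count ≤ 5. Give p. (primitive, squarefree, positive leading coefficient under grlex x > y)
3*x^3 + 2*y^2 - 2*y

(a) The degree is 3 — no degree-2 curve has this shape.
(b) Observable constraints: one x-axis crossing is at x = 0; among the integer gridlines, it crosses the y-axis at y ∈ {0, 1}.
(c) Together with the visible shape, these determine p as stated.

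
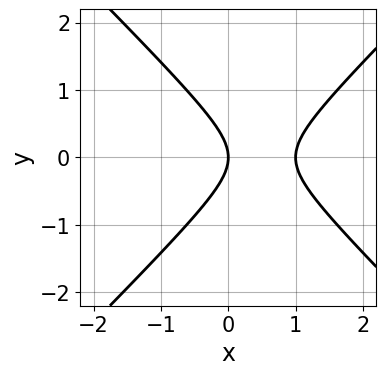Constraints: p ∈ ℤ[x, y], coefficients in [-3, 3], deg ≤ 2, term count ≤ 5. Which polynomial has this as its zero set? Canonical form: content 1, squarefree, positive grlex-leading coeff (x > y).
First, degree: the shape is more complex than any degree-1 curve, so deg p = 2.
Then, symmetries: the y ↦ −y reflection is a symmetry, so y appears only in even powers.
Then, checking where it meets the axes: it crosses the y-axis at the gridline y = 0; among the integer gridlines, it crosses the x-axis at x ∈ {0, 1}.
Finally, solving for integer coefficients yields p as stated.

x^2 - y^2 - x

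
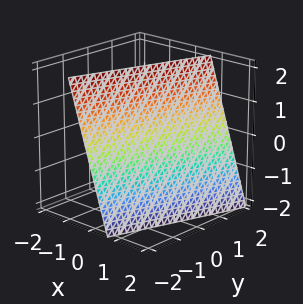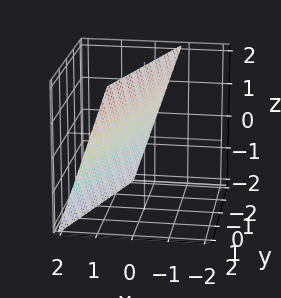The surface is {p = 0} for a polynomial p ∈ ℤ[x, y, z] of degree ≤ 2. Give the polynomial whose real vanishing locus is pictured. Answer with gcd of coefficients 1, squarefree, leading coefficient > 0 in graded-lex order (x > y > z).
3*x - y + z - 2

First, deg p = 1. Every cross-section is a straight line — this is a plane.
Then, observable constraints: it meets the z-axis at z = 2 (among the integer gridlines); one y-axis crossing is at y = -2.
Finally, the integer polynomial consistent with all of this is the stated p.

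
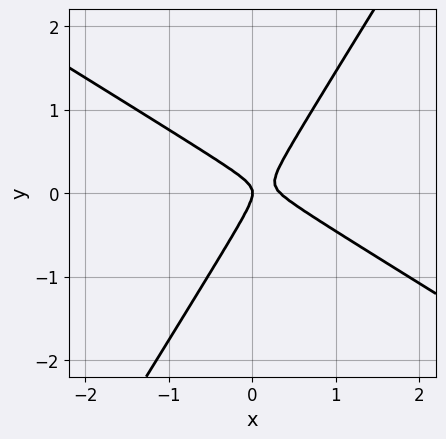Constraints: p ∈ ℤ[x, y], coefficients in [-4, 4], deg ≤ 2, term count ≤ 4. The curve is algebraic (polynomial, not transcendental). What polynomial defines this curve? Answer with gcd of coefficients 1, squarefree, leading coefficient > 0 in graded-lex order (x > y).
(a) The degree is 2 — no degree-1 curve has this shape.
(b) Reading off the gridlines: it crosses the y-axis at the gridline y = 0; one x-axis crossing is at x = 0.
(c) Solving for integer coefficients yields p as stated.

3*x^2 + 3*x*y - 3*y^2 - x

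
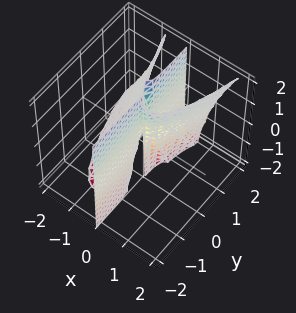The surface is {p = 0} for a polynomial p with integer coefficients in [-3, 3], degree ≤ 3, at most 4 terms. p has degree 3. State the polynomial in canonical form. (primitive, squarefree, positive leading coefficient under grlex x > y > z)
1. The degree is 3 — the shape is more complex than any degree-2 surface.
2. From the axis intercepts and sections: every point of the z-axis in the box is on the surface; the visible y-axis segment lies entirely on the surface.
3. Solving for integer coefficients yields p as stated.

3*x^3 - 2*x^2*z + x^2 - 2*x*y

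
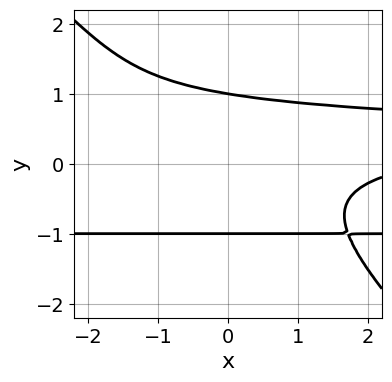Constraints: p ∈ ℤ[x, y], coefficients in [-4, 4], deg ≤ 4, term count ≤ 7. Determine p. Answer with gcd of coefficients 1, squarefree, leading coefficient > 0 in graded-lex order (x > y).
3*x*y^3 + 3*y^4 - 2*x*y + x - 3

Degree: a generic line meets the curve in up to 4 points, so deg p = 4.
Reading off the gridlines: no x-intercept at any integer in the box; among the integer gridlines, it crosses the y-axis at y ∈ {-1, 1}.
Assembling these constraints gives the stated polynomial.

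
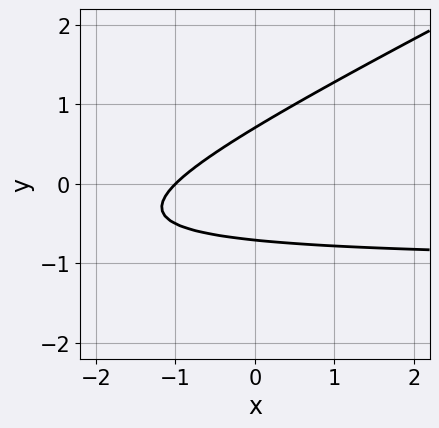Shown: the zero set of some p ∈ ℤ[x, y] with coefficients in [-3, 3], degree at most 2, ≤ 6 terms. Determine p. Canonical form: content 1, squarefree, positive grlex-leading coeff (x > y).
x*y - 2*y^2 + x + 1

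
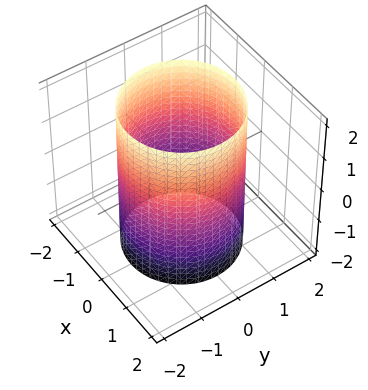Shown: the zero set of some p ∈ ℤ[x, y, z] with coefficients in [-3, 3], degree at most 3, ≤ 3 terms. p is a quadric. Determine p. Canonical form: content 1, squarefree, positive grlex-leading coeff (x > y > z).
x^2 + y^2 - 2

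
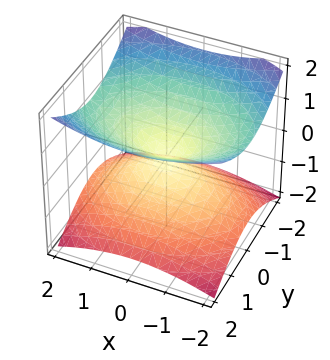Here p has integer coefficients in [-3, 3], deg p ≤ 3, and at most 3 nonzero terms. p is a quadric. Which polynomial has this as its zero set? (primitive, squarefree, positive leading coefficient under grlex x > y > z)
Degree: two nappes meeting at a single point; a quadric, so deg p = 2.
Symmetries: the z ↦ −z reflection is a symmetry, so z appears only in even powers; the y ↦ −y reflection is a symmetry, so y appears only in even powers; it's symmetric under x → −x, forcing even powers of x.
Against the integer gridlines: it crosses the z-axis at the gridline z = 0; one x-axis crossing is at x = 0; it meets the y-axis at y = 0 (among the integer gridlines).
The integer polynomial consistent with all of this is the stated p.

x^2 + 2*y^2 - 3*z^2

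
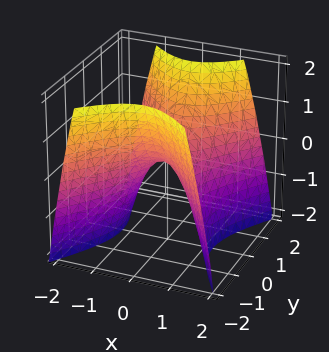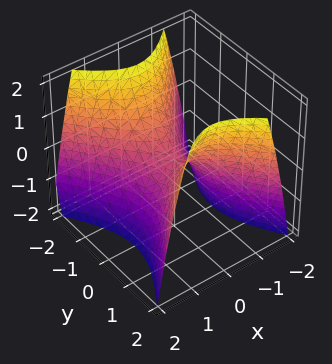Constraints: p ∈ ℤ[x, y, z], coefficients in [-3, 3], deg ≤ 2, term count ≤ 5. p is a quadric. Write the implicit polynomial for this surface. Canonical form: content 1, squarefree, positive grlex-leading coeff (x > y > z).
3*x^2 - 2*y^2 + 2*z

First, the degree is 2 — a saddle surface; a quadric.
Then, symmetries: it's symmetric under y → −y, forcing even powers of y; the x ↦ −x reflection is a symmetry, so x appears only in even powers.
Next, against the integer gridlines: one z-axis crossing is at z = 0; it crosses the y-axis at the gridline y = 0; it meets the x-axis at x = 0 (among the integer gridlines).
Finally, putting this together gives p.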